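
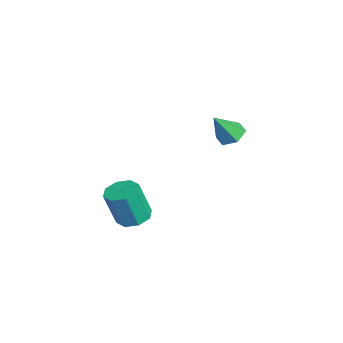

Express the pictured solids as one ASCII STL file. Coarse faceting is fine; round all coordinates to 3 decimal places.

solid 
facet normal -0.016 0.299 -0.954
outer loop
vertex 3.974 -3.846 -3.027
vertex 3.284 -3.241 -2.826
vertex 4.223 -3.201 -2.829
endloop
endfacet
facet normal 0.938 -0.326 -0.118
outer loop
vertex 3.974 -3.846 -3.027
vertex 4.223 -3.201 -2.829
vertex 4.007 -4.485 -0.996
endloop
endfacet
facet normal 0.938 -0.326 -0.118
outer loop
vertex 4.007 -4.485 -0.996
vertex 4.223 -3.201 -2.829
vertex 4.256 -3.84 -0.797
endloop
endfacet
facet normal 0.016 -0.300 0.954
outer loop
vertex 4.007 -4.485 -0.996
vertex 4.256 -3.84 -0.797
vertex 3.316 -3.879 -0.794
endloop
endfacet
facet normal -0.016 0.301 -0.954
outer loop
vertex 4.223 -3.201 -2.829
vertex 3.284 -3.241 -2.826
vertex 3.922 -2.579 -2.628
endloop
endfacet
facet normal 0.908 0.403 0.112
outer loop
vertex 4.223 -3.201 -2.829
vertex 3.922 -2.579 -2.628
vertex 4.256 -3.84 -0.797
endloop
endfacet
facet normal 0.908 0.404 0.113
outer loop
vertex 4.256 -3.84 -0.797
vertex 3.922 -2.579 -2.628
vertex 3.954 -3.218 -0.596
endloop
endfacet
facet normal 0.016 -0.301 0.954
outer loop
vertex 4.256 -3.84 -0.797
vertex 3.954 -3.218 -0.596
vertex 3.316 -3.879 -0.794
endloop
endfacet
facet normal -0.015 0.300 -0.954
outer loop
vertex 3.922 -2.579 -2.628
vertex 3.284 -3.241 -2.826
vertex 3.247 -2.345 -2.544
endloop
endfacet
facet normal 0.345 0.897 0.277
outer loop
vertex 3.922 -2.579 -2.628
vertex 3.247 -2.345 -2.544
vertex 3.954 -3.218 -0.596
endloop
endfacet
facet normal 0.345 0.897 0.277
outer loop
vertex 3.954 -3.218 -0.596
vertex 3.247 -2.345 -2.544
vertex 3.279 -2.984 -0.512
endloop
endfacet
facet normal 0.015 -0.300 0.954
outer loop
vertex 3.954 -3.218 -0.596
vertex 3.279 -2.984 -0.512
vertex 3.316 -3.879 -0.794
endloop
endfacet
facet normal -0.016 0.300 -0.954
outer loop
vertex 3.247 -2.345 -2.544
vertex 3.284 -3.241 -2.826
vertex 2.593 -2.635 -2.624
endloop
endfacet
facet normal -0.418 0.865 0.279
outer loop
vertex 3.247 -2.345 -2.544
vertex 2.593 -2.635 -2.624
vertex 3.279 -2.984 -0.512
endloop
endfacet
facet normal -0.418 0.864 0.279
outer loop
vertex 3.279 -2.984 -0.512
vertex 2.593 -2.635 -2.624
vertex 2.626 -3.274 -0.593
endloop
endfacet
facet normal 0.015 -0.300 0.954
outer loop
vertex 3.279 -2.984 -0.512
vertex 2.626 -3.274 -0.593
vertex 3.316 -3.879 -0.794
endloop
endfacet
facet normal -0.016 0.300 -0.954
outer loop
vertex 2.593 -2.635 -2.624
vertex 3.284 -3.241 -2.826
vertex 2.344 -3.28 -2.823
endloop
endfacet
facet normal -0.938 0.326 0.118
outer loop
vertex 2.593 -2.635 -2.624
vertex 2.344 -3.28 -2.823
vertex 2.626 -3.274 -0.593
endloop
endfacet
facet normal -0.938 0.326 0.118
outer loop
vertex 2.626 -3.274 -0.593
vertex 2.344 -3.28 -2.823
vertex 2.377 -3.919 -0.791
endloop
endfacet
facet normal 0.016 -0.299 0.954
outer loop
vertex 2.626 -3.274 -0.593
vertex 2.377 -3.919 -0.791
vertex 3.316 -3.879 -0.794
endloop
endfacet
facet normal -0.016 0.301 -0.954
outer loop
vertex 2.344 -3.28 -2.823
vertex 3.284 -3.241 -2.826
vertex 2.646 -3.902 -3.024
endloop
endfacet
facet normal -0.908 -0.404 -0.112
outer loop
vertex 2.344 -3.28 -2.823
vertex 2.646 -3.902 -3.024
vertex 2.377 -3.919 -0.791
endloop
endfacet
facet normal -0.908 -0.403 -0.112
outer loop
vertex 2.377 -3.919 -0.791
vertex 2.646 -3.902 -3.024
vertex 2.678 -4.541 -0.992
endloop
endfacet
facet normal 0.016 -0.301 0.954
outer loop
vertex 2.377 -3.919 -0.791
vertex 2.678 -4.541 -0.992
vertex 3.316 -3.879 -0.794
endloop
endfacet
facet normal -0.015 0.300 -0.954
outer loop
vertex 2.646 -3.902 -3.024
vertex 3.284 -3.241 -2.826
vertex 3.321 -4.136 -3.108
endloop
endfacet
facet normal -0.345 -0.897 -0.277
outer loop
vertex 2.646 -3.902 -3.024
vertex 3.321 -4.136 -3.108
vertex 2.678 -4.541 -0.992
endloop
endfacet
facet normal -0.345 -0.897 -0.277
outer loop
vertex 2.678 -4.541 -0.992
vertex 3.321 -4.136 -3.108
vertex 3.353 -4.775 -1.076
endloop
endfacet
facet normal 0.015 -0.300 0.954
outer loop
vertex 2.678 -4.541 -0.992
vertex 3.353 -4.775 -1.076
vertex 3.316 -3.879 -0.794
endloop
endfacet
facet normal -0.015 0.300 -0.954
outer loop
vertex 3.321 -4.136 -3.108
vertex 3.284 -3.241 -2.826
vertex 3.974 -3.846 -3.027
endloop
endfacet
facet normal 0.418 -0.864 -0.278
outer loop
vertex 3.321 -4.136 -3.108
vertex 3.974 -3.846 -3.027
vertex 3.353 -4.775 -1.076
endloop
endfacet
facet normal 0.418 -0.865 -0.279
outer loop
vertex 3.353 -4.775 -1.076
vertex 3.974 -3.846 -3.027
vertex 4.007 -4.485 -0.996
endloop
endfacet
facet normal 0.016 -0.300 0.954
outer loop
vertex 3.353 -4.775 -1.076
vertex 4.007 -4.485 -0.996
vertex 3.316 -3.879 -0.794
endloop
endfacet
facet normal -0.148 0.545 -0.825
outer loop
vertex -1.298 2.403 -1.27
vertex -1.788 2.979 -0.802
vertex -0.91 3.102 -0.878
endloop
endfacet
facet normal 0.877 -0.480 -0.012
outer loop
vertex -1.298 2.403 -1.27
vertex -0.91 3.102 -0.878
vertex -1.512 1.961 0.742
endloop
endfacet
facet normal -0.148 0.545 -0.825
outer loop
vertex -0.91 3.102 -0.878
vertex -1.788 2.979 -0.802
vertex -1.401 3.678 -0.41
endloop
endfacet
facet normal 0.815 0.285 0.504
outer loop
vertex -0.91 3.102 -0.878
vertex -1.401 3.678 -0.41
vertex -1.512 1.961 0.742
endloop
endfacet
facet normal -0.148 0.545 -0.825
outer loop
vertex -1.401 3.678 -0.41
vertex -1.788 2.979 -0.802
vertex -2.279 3.555 -0.334
endloop
endfacet
facet normal -0.006 0.557 0.830
outer loop
vertex -1.401 3.678 -0.41
vertex -2.279 3.555 -0.334
vertex -1.512 1.961 0.742
endloop
endfacet
facet normal -0.148 0.544 -0.826
outer loop
vertex -2.279 3.555 -0.334
vertex -1.788 2.979 -0.802
vertex -2.667 2.856 -0.725
endloop
endfacet
facet normal -0.764 0.065 0.642
outer loop
vertex -2.279 3.555 -0.334
vertex -2.667 2.856 -0.725
vertex -1.512 1.961 0.742
endloop
endfacet
facet normal -0.149 0.545 -0.825
outer loop
vertex -2.667 2.856 -0.725
vertex -1.788 2.979 -0.802
vertex -2.176 2.28 -1.194
endloop
endfacet
facet normal -0.702 -0.701 0.125
outer loop
vertex -2.667 2.856 -0.725
vertex -2.176 2.28 -1.194
vertex -1.512 1.961 0.742
endloop
endfacet
facet normal -0.148 0.545 -0.825
outer loop
vertex -2.176 2.28 -1.194
vertex -1.788 2.979 -0.802
vertex -1.298 2.403 -1.27
endloop
endfacet
facet normal 0.119 -0.972 -0.201
outer loop
vertex -2.176 2.28 -1.194
vertex -1.298 2.403 -1.27
vertex -1.512 1.961 0.742
endloop
endfacet

endsolid


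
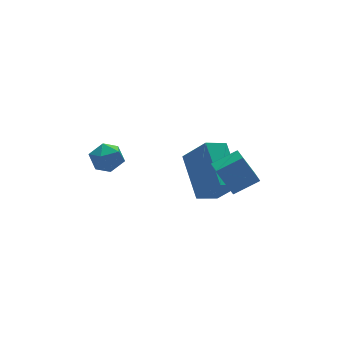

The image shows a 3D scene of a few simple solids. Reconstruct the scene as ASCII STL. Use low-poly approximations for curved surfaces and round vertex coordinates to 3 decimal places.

solid 
facet normal -0.890 0.136 -0.435
outer loop
vertex 0.43 -3.57 -0.994
vertex 0.645 -2.782 -1.187
vertex 0.943 -4.0 -2.178
endloop
endfacet
facet normal -0.256 -0.939 0.230
outer loop
vertex 1.975 -4.158 -1.673
vertex 0.43 -3.57 -0.994
vertex 0.943 -4.0 -2.178
endloop
endfacet
facet normal -0.890 0.136 -0.435
outer loop
vertex 0.943 -4.0 -2.178
vertex 0.645 -2.782 -1.187
vertex 1.158 -3.211 -2.371
endloop
endfacet
facet normal 0.378 -0.316 -0.870
outer loop
vertex 1.158 -3.211 -2.371
vertex 1.975 -4.158 -1.673
vertex 0.943 -4.0 -2.178
endloop
endfacet
facet normal -0.377 0.316 0.870
outer loop
vertex 0.43 -3.57 -0.994
vertex 1.677 -2.94 -0.682
vertex 0.645 -2.782 -1.187
endloop
endfacet
facet normal -0.257 -0.939 0.229
outer loop
vertex 1.462 -3.729 -0.489
vertex 0.43 -3.57 -0.994
vertex 1.975 -4.158 -1.673
endloop
endfacet
facet normal -0.377 0.316 0.871
outer loop
vertex 1.462 -3.729 -0.489
vertex 1.677 -2.94 -0.682
vertex 0.43 -3.57 -0.994
endloop
endfacet
facet normal 0.256 0.939 -0.229
outer loop
vertex 0.645 -2.782 -1.187
vertex 1.677 -2.94 -0.682
vertex 1.158 -3.211 -2.371
endloop
endfacet
facet normal 0.377 -0.316 -0.870
outer loop
vertex 2.19 -3.37 -1.866
vertex 1.975 -4.158 -1.673
vertex 1.158 -3.211 -2.371
endloop
endfacet
facet normal 0.257 0.939 -0.230
outer loop
vertex 1.158 -3.211 -2.371
vertex 1.677 -2.94 -0.682
vertex 2.19 -3.37 -1.866
endloop
endfacet
facet normal 0.890 -0.136 0.435
outer loop
vertex 2.19 -3.37 -1.866
vertex 1.462 -3.729 -0.489
vertex 1.975 -4.158 -1.673
endloop
endfacet
facet normal 0.890 -0.136 0.435
outer loop
vertex 1.677 -2.94 -0.682
vertex 1.462 -3.729 -0.489
vertex 2.19 -3.37 -1.866
endloop
endfacet
facet normal -0.373 0.527 -0.764
outer loop
vertex 0.651 -1.645 -4.061
vertex 0.98 0.167 -2.97
vertex 1.603 -1.569 -4.473
endloop
endfacet
facet normal -0.153 -0.846 -0.510
outer loop
vertex 2.18 -2.387 -3.29
vertex 0.651 -1.645 -4.061
vertex 1.603 -1.569 -4.473
endloop
endfacet
facet normal -0.373 0.527 -0.764
outer loop
vertex 1.603 -1.569 -4.473
vertex 0.98 0.167 -2.97
vertex 1.932 0.242 -3.383
endloop
endfacet
facet normal 0.915 0.072 -0.396
outer loop
vertex 1.932 0.242 -3.383
vertex 2.18 -2.387 -3.29
vertex 1.603 -1.569 -4.473
endloop
endfacet
facet normal -0.915 -0.072 0.396
outer loop
vertex 0.651 -1.645 -4.061
vertex 1.557 -0.651 -1.787
vertex 0.98 0.167 -2.97
endloop
endfacet
facet normal -0.154 -0.847 -0.509
outer loop
vertex 1.228 -2.462 -2.877
vertex 0.651 -1.645 -4.061
vertex 2.18 -2.387 -3.29
endloop
endfacet
facet normal -0.915 -0.072 0.396
outer loop
vertex 1.228 -2.462 -2.877
vertex 1.557 -0.651 -1.787
vertex 0.651 -1.645 -4.061
endloop
endfacet
facet normal 0.155 0.846 0.510
outer loop
vertex 0.98 0.167 -2.97
vertex 1.557 -0.651 -1.787
vertex 1.932 0.242 -3.383
endloop
endfacet
facet normal 0.915 0.072 -0.396
outer loop
vertex 2.509 -0.575 -2.199
vertex 2.18 -2.387 -3.29
vertex 1.932 0.242 -3.383
endloop
endfacet
facet normal 0.153 0.847 0.510
outer loop
vertex 1.932 0.242 -3.383
vertex 1.557 -0.651 -1.787
vertex 2.509 -0.575 -2.199
endloop
endfacet
facet normal 0.373 -0.527 0.763
outer loop
vertex 2.509 -0.575 -2.199
vertex 1.228 -2.462 -2.877
vertex 2.18 -2.387 -3.29
endloop
endfacet
facet normal 0.373 -0.527 0.764
outer loop
vertex 1.557 -0.651 -1.787
vertex 1.228 -2.462 -2.877
vertex 2.509 -0.575 -2.199
endloop
endfacet
facet normal 0.352 0.727 0.589
outer loop
vertex -1.614 2.226 -2.967
vertex -1.671 1.761 -2.359
vertex -1.022 1.779 -2.769
endloop
endfacet
facet normal 0.616 0.784 -0.072
outer loop
vertex -1.614 2.226 -2.967
vertex -1.022 1.779 -2.769
vertex -1.211 1.86 -3.508
endloop
endfacet
facet normal 0.068 0.849 -0.524
outer loop
vertex -1.614 2.226 -2.967
vertex -1.211 1.86 -3.508
vertex -1.977 1.892 -3.555
endloop
endfacet
facet normal -0.535 0.833 -0.143
outer loop
vertex -1.614 2.226 -2.967
vertex -1.977 1.892 -3.555
vertex -2.261 1.831 -2.845
endloop
endfacet
facet normal -0.359 0.757 0.545
outer loop
vertex -1.614 2.226 -2.967
vertex -2.261 1.831 -2.845
vertex -1.671 1.761 -2.359
endloop
endfacet
facet normal 0.958 0.177 -0.226
outer loop
vertex -1.211 1.86 -3.508
vertex -1.022 1.779 -2.769
vertex -1.019 1.169 -3.235
endloop
endfacet
facet normal 0.531 0.085 0.843
outer loop
vertex -1.022 1.779 -2.769
vertex -1.671 1.761 -2.359
vertex -1.303 1.108 -2.525
endloop
endfacet
facet normal -0.621 0.133 0.773
outer loop
vertex -1.671 1.761 -2.359
vertex -2.261 1.831 -2.845
vertex -2.069 1.14 -2.572
endloop
endfacet
facet normal -0.905 0.255 -0.340
outer loop
vertex -2.261 1.831 -2.845
vertex -1.977 1.892 -3.555
vertex -2.258 1.221 -3.311
endloop
endfacet
facet normal 0.071 0.283 -0.957
outer loop
vertex -1.977 1.892 -3.555
vertex -1.211 1.86 -3.508
vertex -1.609 1.239 -3.721
endloop
endfacet
facet normal 0.535 -0.833 0.143
outer loop
vertex -1.666 0.774 -3.113
vertex -1.019 1.169 -3.235
vertex -1.303 1.108 -2.525
endloop
endfacet
facet normal -0.068 -0.849 0.524
outer loop
vertex -1.666 0.774 -3.113
vertex -1.303 1.108 -2.525
vertex -2.069 1.14 -2.572
endloop
endfacet
facet normal -0.616 -0.784 0.072
outer loop
vertex -1.666 0.774 -3.113
vertex -2.069 1.14 -2.572
vertex -2.258 1.221 -3.311
endloop
endfacet
facet normal -0.352 -0.727 -0.589
outer loop
vertex -1.666 0.774 -3.113
vertex -2.258 1.221 -3.311
vertex -1.609 1.239 -3.721
endloop
endfacet
facet normal 0.359 -0.757 -0.545
outer loop
vertex -1.666 0.774 -3.113
vertex -1.609 1.239 -3.721
vertex -1.019 1.169 -3.235
endloop
endfacet
facet normal 0.905 -0.255 0.340
outer loop
vertex -1.303 1.108 -2.525
vertex -1.019 1.169 -3.235
vertex -1.022 1.779 -2.769
endloop
endfacet
facet normal -0.071 -0.283 0.957
outer loop
vertex -2.069 1.14 -2.572
vertex -1.303 1.108 -2.525
vertex -1.671 1.761 -2.359
endloop
endfacet
facet normal -0.958 -0.177 0.226
outer loop
vertex -2.258 1.221 -3.311
vertex -2.069 1.14 -2.572
vertex -2.261 1.831 -2.845
endloop
endfacet
facet normal -0.531 -0.085 -0.843
outer loop
vertex -1.609 1.239 -3.721
vertex -2.258 1.221 -3.311
vertex -1.977 1.892 -3.555
endloop
endfacet
facet normal 0.621 -0.133 -0.773
outer loop
vertex -1.019 1.169 -3.235
vertex -1.609 1.239 -3.721
vertex -1.211 1.86 -3.508
endloop
endfacet

endsolid


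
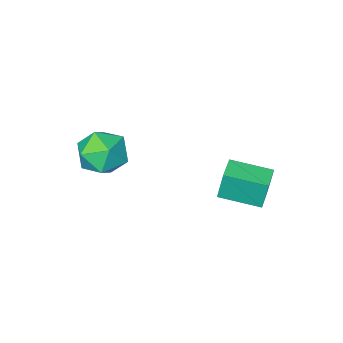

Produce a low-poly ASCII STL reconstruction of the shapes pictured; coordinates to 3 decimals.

solid 
facet normal -0.479 0.724 0.497
outer loop
vertex 3.007 -0.768 3.011
vertex 2.738 -1.545 3.883
vertex 3.754 -0.911 3.938
endloop
endfacet
facet normal 0.055 0.993 0.108
outer loop
vertex 3.007 -0.768 3.011
vertex 3.754 -0.911 3.938
vertex 4.191 -0.814 2.826
endloop
endfacet
facet normal -0.058 0.817 -0.573
outer loop
vertex 3.007 -0.768 3.011
vertex 4.191 -0.814 2.826
vertex 3.445 -1.388 2.083
endloop
endfacet
facet normal -0.663 0.439 -0.606
outer loop
vertex 3.007 -0.768 3.011
vertex 3.445 -1.388 2.083
vertex 2.547 -1.84 2.737
endloop
endfacet
facet normal -0.923 0.382 0.056
outer loop
vertex 3.007 -0.768 3.011
vertex 2.547 -1.84 2.737
vertex 2.738 -1.545 3.883
endloop
endfacet
facet normal 0.661 0.679 0.319
outer loop
vertex 4.191 -0.814 2.826
vertex 3.754 -0.911 3.938
vertex 4.653 -1.62 3.583
endloop
endfacet
facet normal -0.204 0.244 0.948
outer loop
vertex 3.754 -0.911 3.938
vertex 2.738 -1.545 3.883
vertex 3.755 -2.072 4.237
endloop
endfacet
facet normal -0.922 -0.309 0.233
outer loop
vertex 2.738 -1.545 3.883
vertex 2.547 -1.84 2.737
vertex 3.009 -2.646 3.494
endloop
endfacet
facet normal -0.501 -0.216 -0.838
outer loop
vertex 2.547 -1.84 2.737
vertex 3.445 -1.388 2.083
vertex 3.446 -2.549 2.382
endloop
endfacet
facet normal 0.478 0.395 -0.785
outer loop
vertex 3.445 -1.388 2.083
vertex 4.191 -0.814 2.826
vertex 4.462 -1.915 2.437
endloop
endfacet
facet normal 0.663 -0.439 0.606
outer loop
vertex 4.193 -2.692 3.309
vertex 4.653 -1.62 3.583
vertex 3.755 -2.072 4.237
endloop
endfacet
facet normal 0.058 -0.817 0.573
outer loop
vertex 4.193 -2.692 3.309
vertex 3.755 -2.072 4.237
vertex 3.009 -2.646 3.494
endloop
endfacet
facet normal -0.055 -0.993 -0.108
outer loop
vertex 4.193 -2.692 3.309
vertex 3.009 -2.646 3.494
vertex 3.446 -2.549 2.382
endloop
endfacet
facet normal 0.479 -0.724 -0.497
outer loop
vertex 4.193 -2.692 3.309
vertex 3.446 -2.549 2.382
vertex 4.462 -1.915 2.437
endloop
endfacet
facet normal 0.923 -0.382 -0.056
outer loop
vertex 4.193 -2.692 3.309
vertex 4.462 -1.915 2.437
vertex 4.653 -1.62 3.583
endloop
endfacet
facet normal 0.501 0.216 0.838
outer loop
vertex 3.755 -2.072 4.237
vertex 4.653 -1.62 3.583
vertex 3.754 -0.911 3.938
endloop
endfacet
facet normal -0.478 -0.395 0.785
outer loop
vertex 3.009 -2.646 3.494
vertex 3.755 -2.072 4.237
vertex 2.738 -1.545 3.883
endloop
endfacet
facet normal -0.661 -0.679 -0.319
outer loop
vertex 3.446 -2.549 2.382
vertex 3.009 -2.646 3.494
vertex 2.547 -1.84 2.737
endloop
endfacet
facet normal 0.204 -0.244 -0.948
outer loop
vertex 4.462 -1.915 2.437
vertex 3.446 -2.549 2.382
vertex 3.445 -1.388 2.083
endloop
endfacet
facet normal 0.922 0.309 -0.233
outer loop
vertex 4.653 -1.62 3.583
vertex 4.462 -1.915 2.437
vertex 4.191 -0.814 2.826
endloop
endfacet
facet normal -0.711 -0.704 0.008
outer loop
vertex -0.685 0.859 2.65
vertex -1.957 2.14 2.35
vertex -0.528 0.684 1.24
endloop
endfacet
facet normal 0.695 -0.700 0.164
outer loop
vertex 0.297 1.5 1.23
vertex -0.685 0.859 2.65
vertex -0.528 0.684 1.24
endloop
endfacet
facet normal -0.711 -0.703 0.008
outer loop
vertex -0.528 0.684 1.24
vertex -1.957 2.14 2.35
vertex -1.799 1.965 0.939
endloop
endfacet
facet normal 0.110 -0.123 -0.986
outer loop
vertex -1.799 1.965 0.939
vertex 0.297 1.5 1.23
vertex -0.528 0.684 1.24
endloop
endfacet
facet normal -0.109 0.123 0.986
outer loop
vertex -0.685 0.859 2.65
vertex -1.132 2.956 2.34
vertex -1.957 2.14 2.35
endloop
endfacet
facet normal 0.695 -0.700 0.165
outer loop
vertex 0.139 1.675 2.641
vertex -0.685 0.859 2.65
vertex 0.297 1.5 1.23
endloop
endfacet
facet normal -0.110 0.122 0.986
outer loop
vertex 0.139 1.675 2.641
vertex -1.132 2.956 2.34
vertex -0.685 0.859 2.65
endloop
endfacet
facet normal -0.695 0.700 -0.165
outer loop
vertex -1.957 2.14 2.35
vertex -1.132 2.956 2.34
vertex -1.799 1.965 0.939
endloop
endfacet
facet normal 0.110 -0.122 -0.986
outer loop
vertex -0.975 2.781 0.93
vertex 0.297 1.5 1.23
vertex -1.799 1.965 0.939
endloop
endfacet
facet normal -0.695 0.700 -0.164
outer loop
vertex -1.799 1.965 0.939
vertex -1.132 2.956 2.34
vertex -0.975 2.781 0.93
endloop
endfacet
facet normal 0.710 0.704 -0.008
outer loop
vertex -0.975 2.781 0.93
vertex 0.139 1.675 2.641
vertex 0.297 1.5 1.23
endloop
endfacet
facet normal 0.711 0.703 -0.008
outer loop
vertex -1.132 2.956 2.34
vertex 0.139 1.675 2.641
vertex -0.975 2.781 0.93
endloop
endfacet

endsolid


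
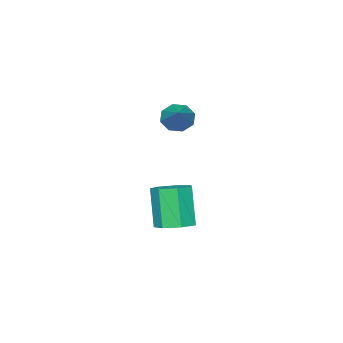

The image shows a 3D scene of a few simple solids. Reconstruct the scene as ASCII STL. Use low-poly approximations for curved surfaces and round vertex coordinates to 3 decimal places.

solid 
facet normal 0.230 0.322 -0.919
outer loop
vertex -0.896 -1.879 -3.428
vertex -1.32 -2.579 -3.779
vertex -1.646 -1.775 -3.579
endloop
endfacet
facet normal 0.061 0.937 0.343
outer loop
vertex -0.896 -1.879 -3.428
vertex -1.646 -1.775 -3.579
vertex -1.356 -2.522 -1.591
endloop
endfacet
facet normal 0.061 0.937 0.343
outer loop
vertex -1.356 -2.522 -1.591
vertex -1.646 -1.775 -3.579
vertex -2.106 -2.418 -1.742
endloop
endfacet
facet normal -0.230 -0.321 0.919
outer loop
vertex -1.356 -2.522 -1.591
vertex -2.106 -2.418 -1.742
vertex -1.78 -3.221 -1.941
endloop
endfacet
facet normal 0.230 0.322 -0.918
outer loop
vertex -1.646 -1.775 -3.579
vertex -1.32 -2.579 -3.779
vertex -2.151 -2.276 -3.881
endloop
endfacet
facet normal -0.721 0.690 0.061
outer loop
vertex -1.646 -1.775 -3.579
vertex -2.151 -2.276 -3.881
vertex -2.106 -2.418 -1.742
endloop
endfacet
facet normal -0.721 0.690 0.061
outer loop
vertex -2.106 -2.418 -1.742
vertex -2.151 -2.276 -3.881
vertex -2.611 -2.919 -2.043
endloop
endfacet
facet normal -0.229 -0.321 0.919
outer loop
vertex -2.106 -2.418 -1.742
vertex -2.611 -2.919 -2.043
vertex -1.78 -3.221 -1.941
endloop
endfacet
facet normal 0.230 0.320 -0.919
outer loop
vertex -2.151 -2.276 -3.881
vertex -1.32 -2.579 -3.779
vertex -2.03 -3.005 -4.105
endloop
endfacet
facet normal -0.960 -0.077 -0.267
outer loop
vertex -2.151 -2.276 -3.881
vertex -2.03 -3.005 -4.105
vertex -2.611 -2.919 -2.043
endloop
endfacet
facet normal -0.960 -0.078 -0.267
outer loop
vertex -2.611 -2.919 -2.043
vertex -2.03 -3.005 -4.105
vertex -2.489 -3.648 -2.268
endloop
endfacet
facet normal -0.230 -0.322 0.918
outer loop
vertex -2.611 -2.919 -2.043
vertex -2.489 -3.648 -2.268
vertex -1.78 -3.221 -1.941
endloop
endfacet
facet normal 0.229 0.321 -0.919
outer loop
vertex -2.03 -3.005 -4.105
vertex -1.32 -2.579 -3.779
vertex -1.374 -3.413 -4.084
endloop
endfacet
facet normal -0.476 -0.786 -0.394
outer loop
vertex -2.03 -3.005 -4.105
vertex -1.374 -3.413 -4.084
vertex -2.489 -3.648 -2.268
endloop
endfacet
facet normal -0.477 -0.786 -0.394
outer loop
vertex -2.489 -3.648 -2.268
vertex -1.374 -3.413 -4.084
vertex -1.834 -4.056 -2.247
endloop
endfacet
facet normal -0.230 -0.322 0.919
outer loop
vertex -2.489 -3.648 -2.268
vertex -1.834 -4.056 -2.247
vertex -1.78 -3.221 -1.941
endloop
endfacet
facet normal 0.230 0.321 -0.919
outer loop
vertex -1.374 -3.413 -4.084
vertex -1.32 -2.579 -3.779
vertex -0.678 -3.193 -3.833
endloop
endfacet
facet normal 0.366 -0.903 -0.224
outer loop
vertex -1.374 -3.413 -4.084
vertex -0.678 -3.193 -3.833
vertex -1.834 -4.056 -2.247
endloop
endfacet
facet normal 0.368 -0.903 -0.223
outer loop
vertex -1.834 -4.056 -2.247
vertex -0.678 -3.193 -3.833
vertex -1.138 -3.835 -1.995
endloop
endfacet
facet normal -0.230 -0.322 0.918
outer loop
vertex -1.834 -4.056 -2.247
vertex -1.138 -3.835 -1.995
vertex -1.78 -3.221 -1.941
endloop
endfacet
facet normal 0.230 0.321 -0.919
outer loop
vertex -0.678 -3.193 -3.833
vertex -1.32 -2.579 -3.779
vertex -0.465 -2.51 -3.541
endloop
endfacet
facet normal 0.933 -0.340 0.115
outer loop
vertex -0.678 -3.193 -3.833
vertex -0.465 -2.51 -3.541
vertex -1.138 -3.835 -1.995
endloop
endfacet
facet normal 0.933 -0.340 0.114
outer loop
vertex -1.138 -3.835 -1.995
vertex -0.465 -2.51 -3.541
vertex -0.925 -3.153 -1.703
endloop
endfacet
facet normal -0.230 -0.321 0.919
outer loop
vertex -1.138 -3.835 -1.995
vertex -0.925 -3.153 -1.703
vertex -1.78 -3.221 -1.941
endloop
endfacet
facet normal 0.230 0.321 -0.919
outer loop
vertex -0.465 -2.51 -3.541
vertex -1.32 -2.579 -3.779
vertex -0.896 -1.879 -3.428
endloop
endfacet
facet normal 0.797 0.479 0.367
outer loop
vertex -0.465 -2.51 -3.541
vertex -0.896 -1.879 -3.428
vertex -0.925 -3.153 -1.703
endloop
endfacet
facet normal 0.797 0.479 0.367
outer loop
vertex -0.925 -3.153 -1.703
vertex -0.896 -1.879 -3.428
vertex -1.356 -2.522 -1.591
endloop
endfacet
facet normal -0.230 -0.320 0.919
outer loop
vertex -0.925 -3.153 -1.703
vertex -1.356 -2.522 -1.591
vertex -1.78 -3.221 -1.941
endloop
endfacet
facet normal -0.611 -0.581 -0.537
outer loop
vertex -2.079 -3.67 1.097
vertex -2.579 -3.649 1.643
vertex -2.442 -3.238 1.043
endloop
endfacet
facet normal 0.641 0.462 -0.614
outer loop
vertex -2.079 -3.67 1.097
vertex -2.442 -3.238 1.043
vertex -1.381 -2.511 2.697
endloop
endfacet
facet normal -0.611 -0.581 -0.538
outer loop
vertex -2.442 -3.238 1.043
vertex -2.579 -3.649 1.643
vertex -2.885 -3.047 1.34
endloop
endfacet
facet normal 0.085 0.891 -0.446
outer loop
vertex -2.442 -3.238 1.043
vertex -2.885 -3.047 1.34
vertex -1.381 -2.511 2.697
endloop
endfacet
facet normal -0.612 -0.581 -0.537
outer loop
vertex -2.885 -3.047 1.34
vertex -2.579 -3.649 1.643
vertex -3.148 -3.209 1.815
endloop
endfacet
facet normal -0.403 0.911 0.087
outer loop
vertex -2.885 -3.047 1.34
vertex -3.148 -3.209 1.815
vertex -1.381 -2.511 2.697
endloop
endfacet
facet normal -0.611 -0.579 -0.539
outer loop
vertex -3.148 -3.209 1.815
vertex -2.579 -3.649 1.643
vertex -3.079 -3.629 2.188
endloop
endfacet
facet normal -0.537 0.509 0.673
outer loop
vertex -3.148 -3.209 1.815
vertex -3.079 -3.629 2.188
vertex -1.381 -2.511 2.697
endloop
endfacet
facet normal -0.610 -0.582 -0.538
outer loop
vertex -3.079 -3.629 2.188
vertex -2.579 -3.649 1.643
vertex -2.716 -4.06 2.243
endloop
endfacet
facet normal -0.239 -0.078 0.968
outer loop
vertex -3.079 -3.629 2.188
vertex -2.716 -4.06 2.243
vertex -1.381 -2.511 2.697
endloop
endfacet
facet normal -0.612 -0.581 -0.537
outer loop
vertex -2.716 -4.06 2.243
vertex -2.579 -3.649 1.643
vertex -2.273 -4.251 1.945
endloop
endfacet
facet normal 0.319 -0.509 0.800
outer loop
vertex -2.716 -4.06 2.243
vertex -2.273 -4.251 1.945
vertex -1.381 -2.511 2.697
endloop
endfacet
facet normal -0.611 -0.581 -0.538
outer loop
vertex -2.273 -4.251 1.945
vertex -2.579 -3.649 1.643
vertex -2.01 -4.089 1.471
endloop
endfacet
facet normal 0.806 -0.528 0.267
outer loop
vertex -2.273 -4.251 1.945
vertex -2.01 -4.089 1.471
vertex -1.381 -2.511 2.697
endloop
endfacet
facet normal -0.611 -0.581 -0.538
outer loop
vertex -2.01 -4.089 1.471
vertex -2.579 -3.649 1.643
vertex -2.079 -3.67 1.097
endloop
endfacet
facet normal 0.940 -0.128 -0.317
outer loop
vertex -2.01 -4.089 1.471
vertex -2.079 -3.67 1.097
vertex -1.381 -2.511 2.697
endloop
endfacet

endsolid


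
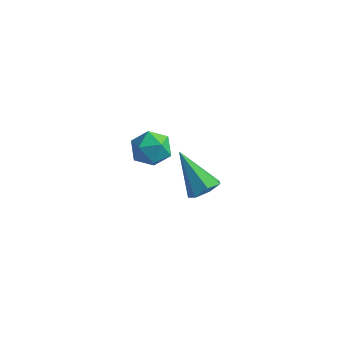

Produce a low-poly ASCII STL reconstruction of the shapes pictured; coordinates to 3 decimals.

solid 
facet normal 0.092 0.993 -0.076
outer loop
vertex -0.235 -3.055 1.789
vertex -0.849 -2.956 2.339
vertex -0.063 -3.009 2.6
endloop
endfacet
facet normal 0.718 0.669 -0.190
outer loop
vertex -0.235 -3.055 1.789
vertex -0.063 -3.009 2.6
vertex 0.329 -3.565 2.123
endloop
endfacet
facet normal 0.637 0.221 -0.739
outer loop
vertex -0.235 -3.055 1.789
vertex 0.329 -3.565 2.123
vertex -0.215 -3.855 1.567
endloop
endfacet
facet normal -0.038 0.266 -0.963
outer loop
vertex -0.235 -3.055 1.789
vertex -0.215 -3.855 1.567
vertex -0.944 -3.479 1.7
endloop
endfacet
facet normal -0.375 0.744 -0.553
outer loop
vertex -0.235 -3.055 1.789
vertex -0.944 -3.479 1.7
vertex -0.849 -2.956 2.339
endloop
endfacet
facet normal 0.876 0.285 0.388
outer loop
vertex 0.329 -3.565 2.123
vertex -0.063 -3.009 2.6
vertex 0.064 -3.781 2.88
endloop
endfacet
facet normal -0.136 0.807 0.575
outer loop
vertex -0.063 -3.009 2.6
vertex -0.849 -2.956 2.339
vertex -0.665 -3.405 3.013
endloop
endfacet
facet normal -0.893 0.404 -0.198
outer loop
vertex -0.849 -2.956 2.339
vertex -0.944 -3.479 1.7
vertex -1.209 -3.695 2.457
endloop
endfacet
facet normal -0.348 -0.370 -0.862
outer loop
vertex -0.944 -3.479 1.7
vertex -0.215 -3.855 1.567
vertex -0.817 -4.251 1.98
endloop
endfacet
facet normal 0.745 -0.443 -0.498
outer loop
vertex -0.215 -3.855 1.567
vertex 0.329 -3.565 2.123
vertex -0.031 -4.304 2.241
endloop
endfacet
facet normal 0.038 -0.266 0.963
outer loop
vertex -0.645 -4.205 2.791
vertex 0.064 -3.781 2.88
vertex -0.665 -3.405 3.013
endloop
endfacet
facet normal -0.637 -0.221 0.739
outer loop
vertex -0.645 -4.205 2.791
vertex -0.665 -3.405 3.013
vertex -1.209 -3.695 2.457
endloop
endfacet
facet normal -0.718 -0.669 0.190
outer loop
vertex -0.645 -4.205 2.791
vertex -1.209 -3.695 2.457
vertex -0.817 -4.251 1.98
endloop
endfacet
facet normal -0.092 -0.993 0.076
outer loop
vertex -0.645 -4.205 2.791
vertex -0.817 -4.251 1.98
vertex -0.031 -4.304 2.241
endloop
endfacet
facet normal 0.375 -0.744 0.553
outer loop
vertex -0.645 -4.205 2.791
vertex -0.031 -4.304 2.241
vertex 0.064 -3.781 2.88
endloop
endfacet
facet normal 0.348 0.370 0.862
outer loop
vertex -0.665 -3.405 3.013
vertex 0.064 -3.781 2.88
vertex -0.063 -3.009 2.6
endloop
endfacet
facet normal -0.745 0.443 0.498
outer loop
vertex -1.209 -3.695 2.457
vertex -0.665 -3.405 3.013
vertex -0.849 -2.956 2.339
endloop
endfacet
facet normal -0.876 -0.285 -0.388
outer loop
vertex -0.817 -4.251 1.98
vertex -1.209 -3.695 2.457
vertex -0.944 -3.479 1.7
endloop
endfacet
facet normal 0.136 -0.807 -0.575
outer loop
vertex -0.031 -4.304 2.241
vertex -0.817 -4.251 1.98
vertex -0.215 -3.855 1.567
endloop
endfacet
facet normal 0.893 -0.404 0.198
outer loop
vertex 0.064 -3.781 2.88
vertex -0.031 -4.304 2.241
vertex 0.329 -3.565 2.123
endloop
endfacet
facet normal 0.645 -0.203 -0.737
outer loop
vertex 0.937 -0.552 -2.295
vertex 0.385 -0.774 -2.717
vertex 0.669 -0.104 -2.653
endloop
endfacet
facet normal 0.404 0.706 0.582
outer loop
vertex 0.937 -0.552 -2.295
vertex 0.669 -0.104 -2.653
vertex -0.905 -0.366 -1.243
endloop
endfacet
facet normal 0.645 -0.203 -0.737
outer loop
vertex 0.669 -0.104 -2.653
vertex 0.385 -0.774 -2.717
vertex 0.186 -0.16 -3.06
endloop
endfacet
facet normal -0.139 0.990 0.029
outer loop
vertex 0.669 -0.104 -2.653
vertex 0.186 -0.16 -3.06
vertex -0.905 -0.366 -1.243
endloop
endfacet
facet normal 0.644 -0.203 -0.738
outer loop
vertex 0.186 -0.16 -3.06
vertex 0.385 -0.774 -2.717
vertex -0.147 -0.678 -3.208
endloop
endfacet
facet normal -0.729 0.575 -0.372
outer loop
vertex 0.186 -0.16 -3.06
vertex -0.147 -0.678 -3.208
vertex -0.905 -0.366 -1.243
endloop
endfacet
facet normal 0.644 -0.203 -0.738
outer loop
vertex -0.147 -0.678 -3.208
vertex 0.385 -0.774 -2.717
vertex -0.08 -1.268 -2.987
endloop
endfacet
facet normal -0.921 -0.224 -0.320
outer loop
vertex -0.147 -0.678 -3.208
vertex -0.08 -1.268 -2.987
vertex -0.905 -0.366 -1.243
endloop
endfacet
facet normal 0.645 -0.204 -0.737
outer loop
vertex -0.08 -1.268 -2.987
vertex 0.385 -0.774 -2.717
vertex 0.337 -1.485 -2.562
endloop
endfacet
facet normal -0.571 -0.808 0.148
outer loop
vertex -0.08 -1.268 -2.987
vertex 0.337 -1.485 -2.562
vertex -0.905 -0.366 -1.243
endloop
endfacet
facet normal 0.644 -0.204 -0.737
outer loop
vertex 0.337 -1.485 -2.562
vertex 0.385 -0.774 -2.717
vertex 0.79 -1.167 -2.254
endloop
endfacet
facet normal 0.056 -0.735 0.676
outer loop
vertex 0.337 -1.485 -2.562
vertex 0.79 -1.167 -2.254
vertex -0.905 -0.366 -1.243
endloop
endfacet
facet normal 0.645 -0.203 -0.737
outer loop
vertex 0.79 -1.167 -2.254
vertex 0.385 -0.774 -2.717
vertex 0.937 -0.552 -2.295
endloop
endfacet
facet normal 0.491 -0.059 0.869
outer loop
vertex 0.79 -1.167 -2.254
vertex 0.937 -0.552 -2.295
vertex -0.905 -0.366 -1.243
endloop
endfacet

endsolid


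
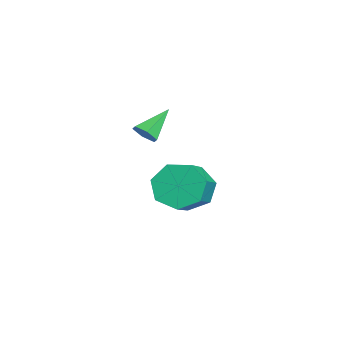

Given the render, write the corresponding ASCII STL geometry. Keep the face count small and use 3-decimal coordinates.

solid 
facet normal -0.797 0.298 -0.526
outer loop
vertex 1.197 -0.147 0.098
vertex 0.639 -0.038 1.005
vertex 1.243 0.688 0.501
endloop
endfacet
facet normal 0.603 0.320 -0.731
outer loop
vertex 1.197 -0.147 0.098
vertex 1.243 0.688 0.501
vertex 2.758 -0.731 1.129
endloop
endfacet
facet normal 0.603 0.320 -0.731
outer loop
vertex 2.758 -0.731 1.129
vertex 1.243 0.688 0.501
vertex 2.804 0.104 1.532
endloop
endfacet
facet normal 0.797 -0.298 0.526
outer loop
vertex 2.758 -0.731 1.129
vertex 2.804 0.104 1.532
vertex 2.201 -0.622 2.035
endloop
endfacet
facet normal -0.797 0.298 -0.526
outer loop
vertex 1.243 0.688 0.501
vertex 0.639 -0.038 1.005
vertex 0.834 0.976 1.284
endloop
endfacet
facet normal 0.414 0.903 -0.116
outer loop
vertex 1.243 0.688 0.501
vertex 0.834 0.976 1.284
vertex 2.804 0.104 1.532
endloop
endfacet
facet normal 0.414 0.903 -0.116
outer loop
vertex 2.804 0.104 1.532
vertex 0.834 0.976 1.284
vertex 2.396 0.392 2.314
endloop
endfacet
facet normal 0.797 -0.298 0.525
outer loop
vertex 2.804 0.104 1.532
vertex 2.396 0.392 2.314
vertex 2.201 -0.622 2.035
endloop
endfacet
facet normal -0.797 0.298 -0.526
outer loop
vertex 0.834 0.976 1.284
vertex 0.639 -0.038 1.005
vertex 0.279 0.501 1.856
endloop
endfacet
facet normal -0.085 0.806 0.586
outer loop
vertex 0.834 0.976 1.284
vertex 0.279 0.501 1.856
vertex 2.396 0.392 2.314
endloop
endfacet
facet normal -0.085 0.806 0.586
outer loop
vertex 2.396 0.392 2.314
vertex 0.279 0.501 1.856
vertex 1.84 -0.083 2.887
endloop
endfacet
facet normal 0.797 -0.298 0.526
outer loop
vertex 2.396 0.392 2.314
vertex 1.84 -0.083 2.887
vertex 2.201 -0.622 2.035
endloop
endfacet
facet normal -0.797 0.298 -0.526
outer loop
vertex 0.279 0.501 1.856
vertex 0.639 -0.038 1.005
vertex -0.005 -0.381 1.787
endloop
endfacet
facet normal -0.522 0.102 0.847
outer loop
vertex 0.279 0.501 1.856
vertex -0.005 -0.381 1.787
vertex 1.84 -0.083 2.887
endloop
endfacet
facet normal -0.522 0.102 0.847
outer loop
vertex 1.84 -0.083 2.887
vertex -0.005 -0.381 1.787
vertex 1.556 -0.964 2.818
endloop
endfacet
facet normal 0.797 -0.298 0.526
outer loop
vertex 1.84 -0.083 2.887
vertex 1.556 -0.964 2.818
vertex 2.201 -0.622 2.035
endloop
endfacet
facet normal -0.797 0.298 -0.526
outer loop
vertex -0.005 -0.381 1.787
vertex 0.639 -0.038 1.005
vertex 0.196 -1.004 1.129
endloop
endfacet
facet normal -0.564 -0.679 0.470
outer loop
vertex -0.005 -0.381 1.787
vertex 0.196 -1.004 1.129
vertex 1.556 -0.964 2.818
endloop
endfacet
facet normal -0.564 -0.679 0.470
outer loop
vertex 1.556 -0.964 2.818
vertex 0.196 -1.004 1.129
vertex 1.758 -1.588 2.16
endloop
endfacet
facet normal 0.797 -0.297 0.526
outer loop
vertex 1.556 -0.964 2.818
vertex 1.758 -1.588 2.16
vertex 2.201 -0.622 2.035
endloop
endfacet
facet normal -0.797 0.298 -0.526
outer loop
vertex 0.196 -1.004 1.129
vertex 0.639 -0.038 1.005
vertex 0.731 -0.9 0.377
endloop
endfacet
facet normal -0.182 -0.948 -0.261
outer loop
vertex 0.196 -1.004 1.129
vertex 0.731 -0.9 0.377
vertex 1.758 -1.588 2.16
endloop
endfacet
facet normal -0.182 -0.948 -0.261
outer loop
vertex 1.758 -1.588 2.16
vertex 0.731 -0.9 0.377
vertex 2.293 -1.484 1.408
endloop
endfacet
facet normal 0.797 -0.297 0.526
outer loop
vertex 1.758 -1.588 2.16
vertex 2.293 -1.484 1.408
vertex 2.201 -0.622 2.035
endloop
endfacet
facet normal -0.797 0.298 -0.526
outer loop
vertex 0.731 -0.9 0.377
vertex 0.639 -0.038 1.005
vertex 1.197 -0.147 0.098
endloop
endfacet
facet normal 0.337 -0.503 -0.796
outer loop
vertex 0.731 -0.9 0.377
vertex 1.197 -0.147 0.098
vertex 2.293 -1.484 1.408
endloop
endfacet
facet normal 0.337 -0.503 -0.796
outer loop
vertex 2.293 -1.484 1.408
vertex 1.197 -0.147 0.098
vertex 2.758 -0.731 1.129
endloop
endfacet
facet normal 0.797 -0.297 0.526
outer loop
vertex 2.293 -1.484 1.408
vertex 2.758 -0.731 1.129
vertex 2.201 -0.622 2.035
endloop
endfacet
facet normal 0.505 -0.651 -0.567
outer loop
vertex -2.226 -1.279 2.534
vertex -2.716 -1.331 2.157
vertex -2.284 -0.9 2.047
endloop
endfacet
facet normal 0.653 0.634 0.415
outer loop
vertex -2.226 -1.279 2.534
vertex -2.284 -0.9 2.047
vertex -3.524 -0.289 3.063
endloop
endfacet
facet normal 0.506 -0.651 -0.566
outer loop
vertex -2.284 -0.9 2.047
vertex -2.716 -1.331 2.157
vertex -2.773 -0.952 1.67
endloop
endfacet
facet normal 0.170 0.922 -0.347
outer loop
vertex -2.284 -0.9 2.047
vertex -2.773 -0.952 1.67
vertex -3.524 -0.289 3.063
endloop
endfacet
facet normal 0.506 -0.651 -0.566
outer loop
vertex -2.773 -0.952 1.67
vertex -2.716 -1.331 2.157
vertex -3.205 -1.383 1.78
endloop
endfacet
facet normal -0.643 0.496 -0.583
outer loop
vertex -2.773 -0.952 1.67
vertex -3.205 -1.383 1.78
vertex -3.524 -0.289 3.063
endloop
endfacet
facet normal 0.506 -0.650 -0.566
outer loop
vertex -3.205 -1.383 1.78
vertex -2.716 -1.331 2.157
vertex -3.147 -1.762 2.267
endloop
endfacet
facet normal -0.974 -0.220 -0.055
outer loop
vertex -3.205 -1.383 1.78
vertex -3.147 -1.762 2.267
vertex -3.524 -0.289 3.063
endloop
endfacet
facet normal 0.506 -0.651 -0.566
outer loop
vertex -3.147 -1.762 2.267
vertex -2.716 -1.331 2.157
vertex -2.658 -1.71 2.645
endloop
endfacet
facet normal -0.492 -0.508 0.707
outer loop
vertex -3.147 -1.762 2.267
vertex -2.658 -1.71 2.645
vertex -3.524 -0.289 3.063
endloop
endfacet
facet normal 0.505 -0.652 -0.566
outer loop
vertex -2.658 -1.71 2.645
vertex -2.716 -1.331 2.157
vertex -2.226 -1.279 2.534
endloop
endfacet
facet normal 0.323 -0.081 0.943
outer loop
vertex -2.658 -1.71 2.645
vertex -2.226 -1.279 2.534
vertex -3.524 -0.289 3.063
endloop
endfacet

endsolid


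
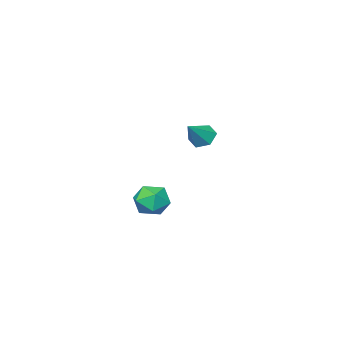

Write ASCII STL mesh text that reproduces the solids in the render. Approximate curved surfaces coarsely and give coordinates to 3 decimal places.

solid 
facet normal -0.754 -0.130 -0.644
outer loop
vertex -3.766 -3.09 -2.693
vertex -4.387 -3.164 -1.952
vertex -4.201 -2.297 -2.344
endloop
endfacet
facet normal 0.742 0.566 -0.361
outer loop
vertex -3.766 -3.09 -2.693
vertex -4.201 -2.297 -2.344
vertex -2.933 -2.916 -0.708
endloop
endfacet
facet normal -0.754 -0.129 -0.644
outer loop
vertex -4.201 -2.297 -2.344
vertex -4.387 -3.164 -1.952
vertex -4.822 -2.37 -1.602
endloop
endfacet
facet normal 0.166 0.958 0.234
outer loop
vertex -4.201 -2.297 -2.344
vertex -4.822 -2.37 -1.602
vertex -2.933 -2.916 -0.708
endloop
endfacet
facet normal -0.754 -0.129 -0.645
outer loop
vertex -4.822 -2.37 -1.602
vertex -4.387 -3.164 -1.952
vertex -5.009 -3.238 -1.21
endloop
endfacet
facet normal -0.275 0.444 0.853
outer loop
vertex -4.822 -2.37 -1.602
vertex -5.009 -3.238 -1.21
vertex -2.933 -2.916 -0.708
endloop
endfacet
facet normal -0.754 -0.129 -0.645
outer loop
vertex -5.009 -3.238 -1.21
vertex -4.387 -3.164 -1.952
vertex -4.574 -4.032 -1.56
endloop
endfacet
facet normal -0.140 -0.463 0.875
outer loop
vertex -5.009 -3.238 -1.21
vertex -4.574 -4.032 -1.56
vertex -2.933 -2.916 -0.708
endloop
endfacet
facet normal -0.754 -0.129 -0.644
outer loop
vertex -4.574 -4.032 -1.56
vertex -4.387 -3.164 -1.952
vertex -3.953 -3.958 -2.301
endloop
endfacet
facet normal 0.436 -0.855 0.280
outer loop
vertex -4.574 -4.032 -1.56
vertex -3.953 -3.958 -2.301
vertex -2.933 -2.916 -0.708
endloop
endfacet
facet normal -0.754 -0.129 -0.644
outer loop
vertex -3.953 -3.958 -2.301
vertex -4.387 -3.164 -1.952
vertex -3.766 -3.09 -2.693
endloop
endfacet
facet normal 0.877 -0.342 -0.338
outer loop
vertex -3.953 -3.958 -2.301
vertex -3.766 -3.09 -2.693
vertex -2.933 -2.916 -0.708
endloop
endfacet
facet normal -0.016 0.217 0.976
outer loop
vertex 3.962 2.014 -3.005
vertex 2.86 1.523 -2.914
vertex 3.843 0.838 -2.745
endloop
endfacet
facet normal 0.651 0.100 0.752
outer loop
vertex 3.962 2.014 -3.005
vertex 3.843 0.838 -2.745
vertex 4.69 1.202 -3.527
endloop
endfacet
facet normal 0.793 0.564 0.230
outer loop
vertex 3.962 2.014 -3.005
vertex 4.69 1.202 -3.527
vertex 4.232 2.112 -4.179
endloop
endfacet
facet normal 0.213 0.968 0.130
outer loop
vertex 3.962 2.014 -3.005
vertex 4.232 2.112 -4.179
vertex 3.101 2.31 -3.8
endloop
endfacet
facet normal -0.287 0.754 0.591
outer loop
vertex 3.962 2.014 -3.005
vertex 3.101 2.31 -3.8
vertex 2.86 1.523 -2.914
endloop
endfacet
facet normal 0.680 -0.558 0.476
outer loop
vertex 4.69 1.202 -3.527
vertex 3.843 0.838 -2.745
vertex 4.039 0.21 -3.76
endloop
endfacet
facet normal -0.401 -0.369 0.839
outer loop
vertex 3.843 0.838 -2.745
vertex 2.86 1.523 -2.914
vertex 2.908 0.408 -3.381
endloop
endfacet
facet normal -0.839 0.500 0.216
outer loop
vertex 2.86 1.523 -2.914
vertex 3.101 2.31 -3.8
vertex 2.45 1.318 -4.033
endloop
endfacet
facet normal -0.029 0.847 -0.530
outer loop
vertex 3.101 2.31 -3.8
vertex 4.232 2.112 -4.179
vertex 3.297 1.682 -4.815
endloop
endfacet
facet normal 0.909 0.194 -0.369
outer loop
vertex 4.232 2.112 -4.179
vertex 4.69 1.202 -3.527
vertex 4.28 0.997 -4.646
endloop
endfacet
facet normal -0.213 -0.968 -0.130
outer loop
vertex 3.178 0.506 -4.555
vertex 4.039 0.21 -3.76
vertex 2.908 0.408 -3.381
endloop
endfacet
facet normal -0.793 -0.564 -0.230
outer loop
vertex 3.178 0.506 -4.555
vertex 2.908 0.408 -3.381
vertex 2.45 1.318 -4.033
endloop
endfacet
facet normal -0.651 -0.100 -0.752
outer loop
vertex 3.178 0.506 -4.555
vertex 2.45 1.318 -4.033
vertex 3.297 1.682 -4.815
endloop
endfacet
facet normal 0.016 -0.217 -0.976
outer loop
vertex 3.178 0.506 -4.555
vertex 3.297 1.682 -4.815
vertex 4.28 0.997 -4.646
endloop
endfacet
facet normal 0.287 -0.754 -0.591
outer loop
vertex 3.178 0.506 -4.555
vertex 4.28 0.997 -4.646
vertex 4.039 0.21 -3.76
endloop
endfacet
facet normal 0.029 -0.847 0.530
outer loop
vertex 2.908 0.408 -3.381
vertex 4.039 0.21 -3.76
vertex 3.843 0.838 -2.745
endloop
endfacet
facet normal -0.909 -0.194 0.369
outer loop
vertex 2.45 1.318 -4.033
vertex 2.908 0.408 -3.381
vertex 2.86 1.523 -2.914
endloop
endfacet
facet normal -0.680 0.558 -0.476
outer loop
vertex 3.297 1.682 -4.815
vertex 2.45 1.318 -4.033
vertex 3.101 2.31 -3.8
endloop
endfacet
facet normal 0.401 0.369 -0.839
outer loop
vertex 4.28 0.997 -4.646
vertex 3.297 1.682 -4.815
vertex 4.232 2.112 -4.179
endloop
endfacet
facet normal 0.839 -0.500 -0.216
outer loop
vertex 4.039 0.21 -3.76
vertex 4.28 0.997 -4.646
vertex 4.69 1.202 -3.527
endloop
endfacet

endsolid


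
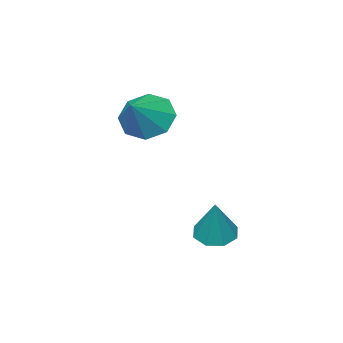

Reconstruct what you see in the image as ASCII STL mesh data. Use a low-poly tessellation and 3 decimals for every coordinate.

solid 
facet normal -0.762 -0.274 -0.586
outer loop
vertex -3.507 -4.354 1.253
vertex -4.199 -3.975 1.976
vertex -3.693 -3.567 1.127
endloop
endfacet
facet normal 0.912 0.154 -0.381
outer loop
vertex -3.507 -4.354 1.253
vertex -3.693 -3.567 1.127
vertex -2.941 -3.525 2.944
endloop
endfacet
facet normal -0.763 -0.274 -0.586
outer loop
vertex -3.693 -3.567 1.127
vertex -4.199 -3.975 1.976
vertex -4.175 -3.018 1.498
endloop
endfacet
facet normal 0.623 0.733 -0.275
outer loop
vertex -3.693 -3.567 1.127
vertex -4.175 -3.018 1.498
vertex -2.941 -3.525 2.944
endloop
endfacet
facet normal -0.763 -0.273 -0.586
outer loop
vertex -4.175 -3.018 1.498
vertex -4.199 -3.975 1.976
vertex -4.671 -3.031 2.15
endloop
endfacet
facet normal 0.198 0.965 0.170
outer loop
vertex -4.175 -3.018 1.498
vertex -4.671 -3.031 2.15
vertex -2.941 -3.525 2.944
endloop
endfacet
facet normal -0.762 -0.273 -0.587
outer loop
vertex -4.671 -3.031 2.15
vertex -4.199 -3.975 1.976
vertex -4.891 -3.597 2.699
endloop
endfacet
facet normal -0.113 0.714 0.691
outer loop
vertex -4.671 -3.031 2.15
vertex -4.891 -3.597 2.699
vertex -2.941 -3.525 2.944
endloop
endfacet
facet normal -0.762 -0.273 -0.587
outer loop
vertex -4.891 -3.597 2.699
vertex -4.199 -3.975 1.976
vertex -4.706 -4.384 2.825
endloop
endfacet
facet normal -0.128 0.127 0.984
outer loop
vertex -4.891 -3.597 2.699
vertex -4.706 -4.384 2.825
vertex -2.941 -3.525 2.944
endloop
endfacet
facet normal -0.762 -0.273 -0.587
outer loop
vertex -4.706 -4.384 2.825
vertex -4.199 -3.975 1.976
vertex -4.224 -4.932 2.454
endloop
endfacet
facet normal 0.161 -0.452 0.877
outer loop
vertex -4.706 -4.384 2.825
vertex -4.224 -4.932 2.454
vertex -2.941 -3.525 2.944
endloop
endfacet
facet normal -0.762 -0.273 -0.587
outer loop
vertex -4.224 -4.932 2.454
vertex -4.199 -3.975 1.976
vertex -3.727 -4.92 1.803
endloop
endfacet
facet normal 0.585 -0.685 0.434
outer loop
vertex -4.224 -4.932 2.454
vertex -3.727 -4.92 1.803
vertex -2.941 -3.525 2.944
endloop
endfacet
facet normal -0.762 -0.273 -0.586
outer loop
vertex -3.727 -4.92 1.803
vertex -4.199 -3.975 1.976
vertex -3.507 -4.354 1.253
endloop
endfacet
facet normal 0.897 -0.434 -0.088
outer loop
vertex -3.727 -4.92 1.803
vertex -3.507 -4.354 1.253
vertex -2.941 -3.525 2.944
endloop
endfacet
facet normal -0.334 -0.284 -0.899
outer loop
vertex -3.187 -0.88 -2.55
vertex -3.867 -0.501 -2.417
vertex -3.172 -0.305 -2.737
endloop
endfacet
facet normal 0.999 -0.012 0.043
outer loop
vertex -3.187 -0.88 -2.55
vertex -3.172 -0.305 -2.737
vertex -3.253 0.021 -0.763
endloop
endfacet
facet normal -0.334 -0.284 -0.899
outer loop
vertex -3.172 -0.305 -2.737
vertex -3.867 -0.501 -2.417
vertex -3.564 0.155 -2.737
endloop
endfacet
facet normal 0.759 0.647 -0.076
outer loop
vertex -3.172 -0.305 -2.737
vertex -3.564 0.155 -2.737
vertex -3.253 0.021 -0.763
endloop
endfacet
facet normal -0.334 -0.284 -0.899
outer loop
vertex -3.564 0.155 -2.737
vertex -3.867 -0.501 -2.417
vertex -4.134 0.23 -2.549
endloop
endfacet
facet normal 0.145 0.988 0.044
outer loop
vertex -3.564 0.155 -2.737
vertex -4.134 0.23 -2.549
vertex -3.253 0.021 -0.763
endloop
endfacet
facet normal -0.334 -0.284 -0.899
outer loop
vertex -4.134 0.23 -2.549
vertex -3.867 -0.501 -2.417
vertex -4.547 -0.123 -2.284
endloop
endfacet
facet normal -0.481 0.812 0.332
outer loop
vertex -4.134 0.23 -2.549
vertex -4.547 -0.123 -2.284
vertex -3.253 0.021 -0.763
endloop
endfacet
facet normal -0.334 -0.284 -0.899
outer loop
vertex -4.547 -0.123 -2.284
vertex -3.867 -0.501 -2.417
vertex -4.562 -0.697 -2.097
endloop
endfacet
facet normal -0.753 0.222 0.620
outer loop
vertex -4.547 -0.123 -2.284
vertex -4.562 -0.697 -2.097
vertex -3.253 0.021 -0.763
endloop
endfacet
facet normal -0.334 -0.284 -0.899
outer loop
vertex -4.562 -0.697 -2.097
vertex -3.867 -0.501 -2.417
vertex -4.17 -1.157 -2.097
endloop
endfacet
facet normal -0.513 -0.437 0.739
outer loop
vertex -4.562 -0.697 -2.097
vertex -4.17 -1.157 -2.097
vertex -3.253 0.021 -0.763
endloop
endfacet
facet normal -0.334 -0.284 -0.899
outer loop
vertex -4.17 -1.157 -2.097
vertex -3.867 -0.501 -2.417
vertex -3.6 -1.233 -2.285
endloop
endfacet
facet normal 0.100 -0.779 0.619
outer loop
vertex -4.17 -1.157 -2.097
vertex -3.6 -1.233 -2.285
vertex -3.253 0.021 -0.763
endloop
endfacet
facet normal -0.334 -0.284 -0.899
outer loop
vertex -3.6 -1.233 -2.285
vertex -3.867 -0.501 -2.417
vertex -3.187 -0.88 -2.55
endloop
endfacet
facet normal 0.727 -0.602 0.330
outer loop
vertex -3.6 -1.233 -2.285
vertex -3.187 -0.88 -2.55
vertex -3.253 0.021 -0.763
endloop
endfacet

endsolid


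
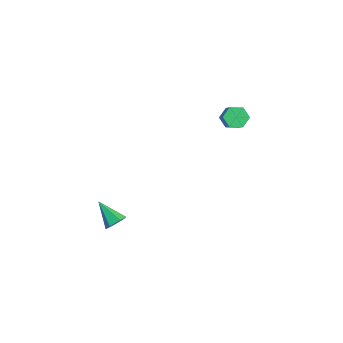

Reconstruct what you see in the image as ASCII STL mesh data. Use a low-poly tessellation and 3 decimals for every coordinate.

solid 
facet normal -0.752 0.135 -0.645
outer loop
vertex -0.402 2.252 2.399
vertex -0.662 2.672 2.79
vertex -0.251 2.862 2.351
endloop
endfacet
facet normal 0.614 -0.212 -0.760
outer loop
vertex -0.402 2.252 2.399
vertex -0.251 2.862 2.351
vertex 0.741 2.047 3.38
endloop
endfacet
facet normal 0.614 -0.212 -0.760
outer loop
vertex 0.741 2.047 3.38
vertex -0.251 2.862 2.351
vertex 0.892 2.657 3.332
endloop
endfacet
facet normal 0.752 -0.135 0.645
outer loop
vertex 0.741 2.047 3.38
vertex 0.892 2.657 3.332
vertex 0.482 2.468 3.77
endloop
endfacet
facet normal -0.752 0.135 -0.645
outer loop
vertex -0.251 2.862 2.351
vertex -0.662 2.672 2.79
vertex -0.511 3.282 2.742
endloop
endfacet
facet normal 0.514 0.733 -0.446
outer loop
vertex -0.251 2.862 2.351
vertex -0.511 3.282 2.742
vertex 0.892 2.657 3.332
endloop
endfacet
facet normal 0.514 0.733 -0.446
outer loop
vertex 0.892 2.657 3.332
vertex -0.511 3.282 2.742
vertex 0.632 3.077 3.722
endloop
endfacet
facet normal 0.752 -0.134 0.646
outer loop
vertex 0.892 2.657 3.332
vertex 0.632 3.077 3.722
vertex 0.482 2.468 3.77
endloop
endfacet
facet normal -0.752 0.135 -0.645
outer loop
vertex -0.511 3.282 2.742
vertex -0.662 2.672 2.79
vertex -0.921 3.093 3.18
endloop
endfacet
facet normal -0.100 0.944 0.314
outer loop
vertex -0.511 3.282 2.742
vertex -0.921 3.093 3.18
vertex 0.632 3.077 3.722
endloop
endfacet
facet normal -0.100 0.944 0.313
outer loop
vertex 0.632 3.077 3.722
vertex -0.921 3.093 3.18
vertex 0.222 2.888 4.161
endloop
endfacet
facet normal 0.752 -0.135 0.645
outer loop
vertex 0.632 3.077 3.722
vertex 0.222 2.888 4.161
vertex 0.482 2.468 3.77
endloop
endfacet
facet normal -0.752 0.135 -0.645
outer loop
vertex -0.921 3.093 3.18
vertex -0.662 2.672 2.79
vertex -1.072 2.483 3.228
endloop
endfacet
facet normal -0.614 0.212 0.760
outer loop
vertex -0.921 3.093 3.18
vertex -1.072 2.483 3.228
vertex 0.222 2.888 4.161
endloop
endfacet
facet normal -0.614 0.212 0.760
outer loop
vertex 0.222 2.888 4.161
vertex -1.072 2.483 3.228
vertex 0.071 2.278 4.209
endloop
endfacet
facet normal 0.752 -0.135 0.645
outer loop
vertex 0.222 2.888 4.161
vertex 0.071 2.278 4.209
vertex 0.482 2.468 3.77
endloop
endfacet
facet normal -0.752 0.134 -0.646
outer loop
vertex -1.072 2.483 3.228
vertex -0.662 2.672 2.79
vertex -0.812 2.063 2.838
endloop
endfacet
facet normal -0.514 -0.733 0.446
outer loop
vertex -1.072 2.483 3.228
vertex -0.812 2.063 2.838
vertex 0.071 2.278 4.209
endloop
endfacet
facet normal -0.514 -0.733 0.446
outer loop
vertex 0.071 2.278 4.209
vertex -0.812 2.063 2.838
vertex 0.331 1.858 3.818
endloop
endfacet
facet normal 0.752 -0.135 0.645
outer loop
vertex 0.071 2.278 4.209
vertex 0.331 1.858 3.818
vertex 0.482 2.468 3.77
endloop
endfacet
facet normal -0.752 0.135 -0.645
outer loop
vertex -0.812 2.063 2.838
vertex -0.662 2.672 2.79
vertex -0.402 2.252 2.399
endloop
endfacet
facet normal 0.100 -0.944 -0.314
outer loop
vertex -0.812 2.063 2.838
vertex -0.402 2.252 2.399
vertex 0.331 1.858 3.818
endloop
endfacet
facet normal 0.100 -0.944 -0.314
outer loop
vertex 0.331 1.858 3.818
vertex -0.402 2.252 2.399
vertex 0.741 2.047 3.38
endloop
endfacet
facet normal 0.752 -0.135 0.645
outer loop
vertex 0.331 1.858 3.818
vertex 0.741 2.047 3.38
vertex 0.482 2.468 3.77
endloop
endfacet
facet normal 0.721 0.377 -0.582
outer loop
vertex 0.179 -3.095 -2.692
vertex -0.147 -3.211 -3.171
vertex -0.199 -2.69 -2.898
endloop
endfacet
facet normal 0.018 0.466 0.884
outer loop
vertex 0.179 -3.095 -2.692
vertex -0.199 -2.69 -2.898
vertex -1.213 -3.769 -2.309
endloop
endfacet
facet normal 0.720 0.377 -0.582
outer loop
vertex -0.199 -2.69 -2.898
vertex -0.147 -3.211 -3.171
vertex -0.524 -2.807 -3.376
endloop
endfacet
facet normal -0.633 0.732 0.251
outer loop
vertex -0.199 -2.69 -2.898
vertex -0.524 -2.807 -3.376
vertex -1.213 -3.769 -2.309
endloop
endfacet
facet normal 0.721 0.377 -0.582
outer loop
vertex -0.524 -2.807 -3.376
vertex -0.147 -3.211 -3.171
vertex -0.472 -3.327 -3.649
endloop
endfacet
facet normal -0.885 0.144 -0.442
outer loop
vertex -0.524 -2.807 -3.376
vertex -0.472 -3.327 -3.649
vertex -1.213 -3.769 -2.309
endloop
endfacet
facet normal 0.721 0.377 -0.582
outer loop
vertex -0.472 -3.327 -3.649
vertex -0.147 -3.211 -3.171
vertex -0.095 -3.732 -3.444
endloop
endfacet
facet normal -0.489 -0.711 -0.505
outer loop
vertex -0.472 -3.327 -3.649
vertex -0.095 -3.732 -3.444
vertex -1.213 -3.769 -2.309
endloop
endfacet
facet normal 0.720 0.377 -0.582
outer loop
vertex -0.095 -3.732 -3.444
vertex -0.147 -3.211 -3.171
vertex 0.231 -3.615 -2.965
endloop
endfacet
facet normal 0.163 -0.978 0.128
outer loop
vertex -0.095 -3.732 -3.444
vertex 0.231 -3.615 -2.965
vertex -1.213 -3.769 -2.309
endloop
endfacet
facet normal 0.720 0.377 -0.582
outer loop
vertex 0.231 -3.615 -2.965
vertex -0.147 -3.211 -3.171
vertex 0.179 -3.095 -2.692
endloop
endfacet
facet normal 0.415 -0.390 0.822
outer loop
vertex 0.231 -3.615 -2.965
vertex 0.179 -3.095 -2.692
vertex -1.213 -3.769 -2.309
endloop
endfacet

endsolid


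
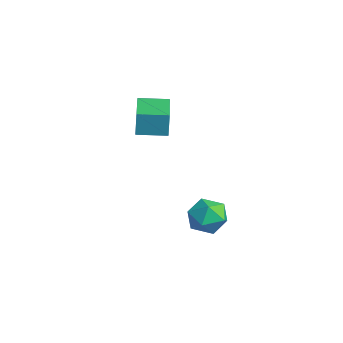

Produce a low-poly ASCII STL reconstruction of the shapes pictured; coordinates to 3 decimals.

solid 
facet normal -0.911 0.406 -0.076
outer loop
vertex -0.13 1.728 2.917
vertex 0.431 2.976 2.855
vertex -0.071 1.643 1.751
endloop
endfacet
facet normal -0.409 -0.911 0.046
outer loop
vertex 1.769 0.824 1.905
vertex -0.13 1.728 2.917
vertex -0.071 1.643 1.751
endloop
endfacet
facet normal -0.911 0.405 -0.075
outer loop
vertex -0.071 1.643 1.751
vertex 0.431 2.976 2.855
vertex 0.49 2.892 1.69
endloop
endfacet
facet normal 0.051 -0.072 -0.996
outer loop
vertex 0.49 2.892 1.69
vertex 1.769 0.824 1.905
vertex -0.071 1.643 1.751
endloop
endfacet
facet normal -0.051 0.072 0.996
outer loop
vertex -0.13 1.728 2.917
vertex 2.271 2.157 3.009
vertex 0.431 2.976 2.855
endloop
endfacet
facet normal -0.410 -0.911 0.045
outer loop
vertex 1.71 0.908 3.07
vertex -0.13 1.728 2.917
vertex 1.769 0.824 1.905
endloop
endfacet
facet normal -0.051 0.072 0.996
outer loop
vertex 1.71 0.908 3.07
vertex 2.271 2.157 3.009
vertex -0.13 1.728 2.917
endloop
endfacet
facet normal 0.409 0.911 -0.045
outer loop
vertex 0.431 2.976 2.855
vertex 2.271 2.157 3.009
vertex 0.49 2.892 1.69
endloop
endfacet
facet normal 0.051 -0.072 -0.996
outer loop
vertex 2.33 2.072 1.843
vertex 1.769 0.824 1.905
vertex 0.49 2.892 1.69
endloop
endfacet
facet normal 0.410 0.911 -0.046
outer loop
vertex 0.49 2.892 1.69
vertex 2.271 2.157 3.009
vertex 2.33 2.072 1.843
endloop
endfacet
facet normal 0.911 -0.406 0.075
outer loop
vertex 2.33 2.072 1.843
vertex 1.71 0.908 3.07
vertex 1.769 0.824 1.905
endloop
endfacet
facet normal 0.911 -0.405 0.076
outer loop
vertex 2.271 2.157 3.009
vertex 1.71 0.908 3.07
vertex 2.33 2.072 1.843
endloop
endfacet
facet normal -0.079 0.269 0.960
outer loop
vertex 3.003 4.351 -2.566
vertex 2.367 3.584 -2.403
vertex 3.36 3.45 -2.284
endloop
endfacet
facet normal 0.562 0.442 0.700
outer loop
vertex 3.003 4.351 -2.566
vertex 3.36 3.45 -2.284
vertex 3.835 3.98 -3.0
endloop
endfacet
facet normal 0.463 0.875 0.140
outer loop
vertex 3.003 4.351 -2.566
vertex 3.835 3.98 -3.0
vertex 3.135 4.441 -3.563
endloop
endfacet
facet normal -0.238 0.970 0.056
outer loop
vertex 3.003 4.351 -2.566
vertex 3.135 4.441 -3.563
vertex 2.227 4.197 -3.194
endloop
endfacet
facet normal -0.574 0.595 0.563
outer loop
vertex 3.003 4.351 -2.566
vertex 2.227 4.197 -3.194
vertex 2.367 3.584 -2.403
endloop
endfacet
facet normal 0.872 -0.156 0.463
outer loop
vertex 3.835 3.98 -3.0
vertex 3.36 3.45 -2.284
vertex 3.713 2.983 -3.106
endloop
endfacet
facet normal -0.165 -0.435 0.885
outer loop
vertex 3.36 3.45 -2.284
vertex 2.367 3.584 -2.403
vertex 2.805 2.739 -2.737
endloop
endfacet
facet normal -0.966 0.092 0.243
outer loop
vertex 2.367 3.584 -2.403
vertex 2.227 4.197 -3.194
vertex 2.105 3.2 -3.3
endloop
endfacet
facet normal -0.423 0.698 -0.578
outer loop
vertex 2.227 4.197 -3.194
vertex 3.135 4.441 -3.563
vertex 2.58 3.73 -4.016
endloop
endfacet
facet normal 0.713 0.544 -0.441
outer loop
vertex 3.135 4.441 -3.563
vertex 3.835 3.98 -3.0
vertex 3.573 3.596 -3.897
endloop
endfacet
facet normal 0.238 -0.970 -0.056
outer loop
vertex 2.937 2.829 -3.734
vertex 3.713 2.983 -3.106
vertex 2.805 2.739 -2.737
endloop
endfacet
facet normal -0.463 -0.875 -0.140
outer loop
vertex 2.937 2.829 -3.734
vertex 2.805 2.739 -2.737
vertex 2.105 3.2 -3.3
endloop
endfacet
facet normal -0.562 -0.442 -0.700
outer loop
vertex 2.937 2.829 -3.734
vertex 2.105 3.2 -3.3
vertex 2.58 3.73 -4.016
endloop
endfacet
facet normal 0.079 -0.269 -0.960
outer loop
vertex 2.937 2.829 -3.734
vertex 2.58 3.73 -4.016
vertex 3.573 3.596 -3.897
endloop
endfacet
facet normal 0.574 -0.595 -0.563
outer loop
vertex 2.937 2.829 -3.734
vertex 3.573 3.596 -3.897
vertex 3.713 2.983 -3.106
endloop
endfacet
facet normal 0.423 -0.698 0.578
outer loop
vertex 2.805 2.739 -2.737
vertex 3.713 2.983 -3.106
vertex 3.36 3.45 -2.284
endloop
endfacet
facet normal -0.713 -0.544 0.441
outer loop
vertex 2.105 3.2 -3.3
vertex 2.805 2.739 -2.737
vertex 2.367 3.584 -2.403
endloop
endfacet
facet normal -0.872 0.156 -0.463
outer loop
vertex 2.58 3.73 -4.016
vertex 2.105 3.2 -3.3
vertex 2.227 4.197 -3.194
endloop
endfacet
facet normal 0.165 0.435 -0.885
outer loop
vertex 3.573 3.596 -3.897
vertex 2.58 3.73 -4.016
vertex 3.135 4.441 -3.563
endloop
endfacet
facet normal 0.966 -0.092 -0.243
outer loop
vertex 3.713 2.983 -3.106
vertex 3.573 3.596 -3.897
vertex 3.835 3.98 -3.0
endloop
endfacet

endsolid


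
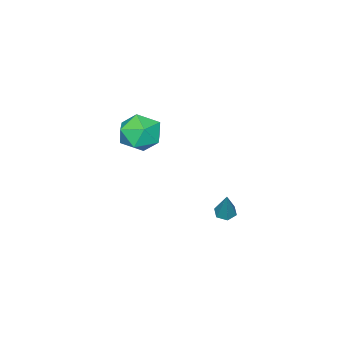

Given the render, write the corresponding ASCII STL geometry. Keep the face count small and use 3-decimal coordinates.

solid 
facet normal -0.105 0.390 0.915
outer loop
vertex -0.263 0.747 2.06
vertex 0.287 -0.098 2.484
vertex 0.824 0.799 2.163
endloop
endfacet
facet normal -0.083 0.904 0.419
outer loop
vertex -0.263 0.747 2.06
vertex 0.824 0.799 2.163
vertex 0.343 1.175 1.257
endloop
endfacet
facet normal -0.614 0.788 -0.043
outer loop
vertex -0.263 0.747 2.06
vertex 0.343 1.175 1.257
vertex -0.493 0.511 1.017
endloop
endfacet
facet normal -0.965 0.203 0.167
outer loop
vertex -0.263 0.747 2.06
vertex -0.493 0.511 1.017
vertex -0.527 -0.276 1.776
endloop
endfacet
facet normal -0.650 -0.043 0.758
outer loop
vertex -0.263 0.747 2.06
vertex -0.527 -0.276 1.776
vertex 0.287 -0.098 2.484
endloop
endfacet
facet normal 0.534 0.843 0.067
outer loop
vertex 0.343 1.175 1.257
vertex 0.824 0.799 2.163
vertex 1.267 0.596 1.184
endloop
endfacet
facet normal 0.497 0.013 0.867
outer loop
vertex 0.824 0.799 2.163
vertex 0.287 -0.098 2.484
vertex 1.233 -0.191 1.943
endloop
endfacet
facet normal -0.384 -0.690 0.614
outer loop
vertex 0.287 -0.098 2.484
vertex -0.527 -0.276 1.776
vertex 0.397 -0.855 1.703
endloop
endfacet
facet normal -0.893 -0.292 -0.343
outer loop
vertex -0.527 -0.276 1.776
vertex -0.493 0.511 1.017
vertex -0.084 -0.479 0.797
endloop
endfacet
facet normal -0.325 0.656 -0.681
outer loop
vertex -0.493 0.511 1.017
vertex 0.343 1.175 1.257
vertex 0.453 0.418 0.476
endloop
endfacet
facet normal 0.965 -0.203 -0.167
outer loop
vertex 1.003 -0.427 0.9
vertex 1.267 0.596 1.184
vertex 1.233 -0.191 1.943
endloop
endfacet
facet normal 0.614 -0.788 0.043
outer loop
vertex 1.003 -0.427 0.9
vertex 1.233 -0.191 1.943
vertex 0.397 -0.855 1.703
endloop
endfacet
facet normal 0.083 -0.904 -0.419
outer loop
vertex 1.003 -0.427 0.9
vertex 0.397 -0.855 1.703
vertex -0.084 -0.479 0.797
endloop
endfacet
facet normal 0.105 -0.390 -0.915
outer loop
vertex 1.003 -0.427 0.9
vertex -0.084 -0.479 0.797
vertex 0.453 0.418 0.476
endloop
endfacet
facet normal 0.650 0.043 -0.758
outer loop
vertex 1.003 -0.427 0.9
vertex 0.453 0.418 0.476
vertex 1.267 0.596 1.184
endloop
endfacet
facet normal 0.893 0.292 0.343
outer loop
vertex 1.233 -0.191 1.943
vertex 1.267 0.596 1.184
vertex 0.824 0.799 2.163
endloop
endfacet
facet normal 0.325 -0.656 0.681
outer loop
vertex 0.397 -0.855 1.703
vertex 1.233 -0.191 1.943
vertex 0.287 -0.098 2.484
endloop
endfacet
facet normal -0.534 -0.843 -0.067
outer loop
vertex -0.084 -0.479 0.797
vertex 0.397 -0.855 1.703
vertex -0.527 -0.276 1.776
endloop
endfacet
facet normal -0.497 -0.013 -0.867
outer loop
vertex 0.453 0.418 0.476
vertex -0.084 -0.479 0.797
vertex -0.493 0.511 1.017
endloop
endfacet
facet normal 0.384 0.690 -0.614
outer loop
vertex 1.267 0.596 1.184
vertex 0.453 0.418 0.476
vertex 0.343 1.175 1.257
endloop
endfacet
facet normal -0.314 -0.288 -0.905
outer loop
vertex -2.535 2.058 -4.725
vertex -3.034 2.177 -4.59
vertex -2.726 2.545 -4.814
endloop
endfacet
facet normal 0.930 0.339 -0.140
outer loop
vertex -2.535 2.058 -4.725
vertex -2.726 2.545 -4.814
vertex -2.506 2.663 -3.07
endloop
endfacet
facet normal -0.314 -0.288 -0.905
outer loop
vertex -2.726 2.545 -4.814
vertex -3.034 2.177 -4.59
vertex -3.224 2.664 -4.679
endloop
endfacet
facet normal 0.208 0.974 -0.092
outer loop
vertex -2.726 2.545 -4.814
vertex -3.224 2.664 -4.679
vertex -2.506 2.663 -3.07
endloop
endfacet
facet normal -0.316 -0.288 -0.904
outer loop
vertex -3.224 2.664 -4.679
vertex -3.034 2.177 -4.59
vertex -3.532 2.296 -4.454
endloop
endfacet
facet normal -0.641 0.712 0.287
outer loop
vertex -3.224 2.664 -4.679
vertex -3.532 2.296 -4.454
vertex -2.506 2.663 -3.07
endloop
endfacet
facet normal -0.316 -0.288 -0.904
outer loop
vertex -3.532 2.296 -4.454
vertex -3.034 2.177 -4.59
vertex -3.342 1.809 -4.365
endloop
endfacet
facet normal -0.765 -0.186 0.616
outer loop
vertex -3.532 2.296 -4.454
vertex -3.342 1.809 -4.365
vertex -2.506 2.663 -3.07
endloop
endfacet
facet normal -0.314 -0.290 -0.904
outer loop
vertex -3.342 1.809 -4.365
vertex -3.034 2.177 -4.59
vertex -2.844 1.691 -4.5
endloop
endfacet
facet normal -0.041 -0.822 0.568
outer loop
vertex -3.342 1.809 -4.365
vertex -2.844 1.691 -4.5
vertex -2.506 2.663 -3.07
endloop
endfacet
facet normal -0.314 -0.290 -0.904
outer loop
vertex -2.844 1.691 -4.5
vertex -3.034 2.177 -4.59
vertex -2.535 2.058 -4.725
endloop
endfacet
facet normal 0.805 -0.561 0.191
outer loop
vertex -2.844 1.691 -4.5
vertex -2.535 2.058 -4.725
vertex -2.506 2.663 -3.07
endloop
endfacet

endsolid


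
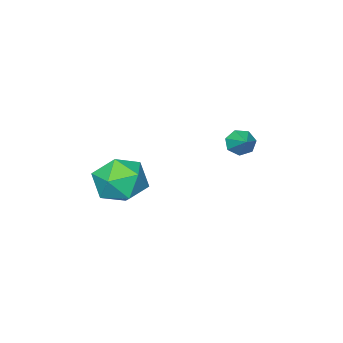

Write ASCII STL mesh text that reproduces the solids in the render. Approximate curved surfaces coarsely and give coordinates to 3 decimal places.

solid 
facet normal -0.643 0.678 0.356
outer loop
vertex 2.173 -0.673 -2.785
vertex 1.971 -1.352 -1.857
vertex 2.826 -0.559 -1.824
endloop
endfacet
facet normal -0.129 0.991 -0.030
outer loop
vertex 2.173 -0.673 -2.785
vertex 2.826 -0.559 -1.824
vertex 3.327 -0.525 -2.878
endloop
endfacet
facet normal -0.147 0.713 -0.686
outer loop
vertex 2.173 -0.673 -2.785
vertex 3.327 -0.525 -2.878
vertex 2.781 -1.296 -3.562
endloop
endfacet
facet normal -0.670 0.228 -0.707
outer loop
vertex 2.173 -0.673 -2.785
vertex 2.781 -1.296 -3.562
vertex 1.942 -1.808 -2.932
endloop
endfacet
facet normal -0.976 0.207 -0.061
outer loop
vertex 2.173 -0.673 -2.785
vertex 1.942 -1.808 -2.932
vertex 1.971 -1.352 -1.857
endloop
endfacet
facet normal 0.499 0.825 0.264
outer loop
vertex 3.327 -0.525 -2.878
vertex 2.826 -0.559 -1.824
vertex 3.838 -1.112 -2.008
endloop
endfacet
facet normal -0.330 0.319 0.889
outer loop
vertex 2.826 -0.559 -1.824
vertex 1.971 -1.352 -1.857
vertex 2.999 -1.624 -1.378
endloop
endfacet
facet normal -0.871 -0.444 0.212
outer loop
vertex 1.971 -1.352 -1.857
vertex 1.942 -1.808 -2.932
vertex 2.453 -2.395 -2.062
endloop
endfacet
facet normal -0.375 -0.409 -0.832
outer loop
vertex 1.942 -1.808 -2.932
vertex 2.781 -1.296 -3.562
vertex 2.954 -2.361 -3.116
endloop
endfacet
facet normal 0.471 0.375 -0.798
outer loop
vertex 2.781 -1.296 -3.562
vertex 3.327 -0.525 -2.878
vertex 3.809 -1.568 -3.083
endloop
endfacet
facet normal 0.670 -0.228 0.707
outer loop
vertex 3.607 -2.247 -2.155
vertex 3.838 -1.112 -2.008
vertex 2.999 -1.624 -1.378
endloop
endfacet
facet normal 0.147 -0.713 0.686
outer loop
vertex 3.607 -2.247 -2.155
vertex 2.999 -1.624 -1.378
vertex 2.453 -2.395 -2.062
endloop
endfacet
facet normal 0.129 -0.991 0.030
outer loop
vertex 3.607 -2.247 -2.155
vertex 2.453 -2.395 -2.062
vertex 2.954 -2.361 -3.116
endloop
endfacet
facet normal 0.643 -0.678 -0.356
outer loop
vertex 3.607 -2.247 -2.155
vertex 2.954 -2.361 -3.116
vertex 3.809 -1.568 -3.083
endloop
endfacet
facet normal 0.976 -0.207 0.061
outer loop
vertex 3.607 -2.247 -2.155
vertex 3.809 -1.568 -3.083
vertex 3.838 -1.112 -2.008
endloop
endfacet
facet normal 0.375 0.409 0.832
outer loop
vertex 2.999 -1.624 -1.378
vertex 3.838 -1.112 -2.008
vertex 2.826 -0.559 -1.824
endloop
endfacet
facet normal -0.471 -0.375 0.798
outer loop
vertex 2.453 -2.395 -2.062
vertex 2.999 -1.624 -1.378
vertex 1.971 -1.352 -1.857
endloop
endfacet
facet normal -0.499 -0.825 -0.264
outer loop
vertex 2.954 -2.361 -3.116
vertex 2.453 -2.395 -2.062
vertex 1.942 -1.808 -2.932
endloop
endfacet
facet normal 0.330 -0.319 -0.889
outer loop
vertex 3.809 -1.568 -3.083
vertex 2.954 -2.361 -3.116
vertex 2.781 -1.296 -3.562
endloop
endfacet
facet normal 0.871 0.444 -0.212
outer loop
vertex 3.838 -1.112 -2.008
vertex 3.809 -1.568 -3.083
vertex 3.327 -0.525 -2.878
endloop
endfacet
facet normal -0.476 -0.718 -0.508
outer loop
vertex -1.369 -0.071 -2.025
vertex -1.907 0.108 -1.774
vertex -1.641 0.303 -2.299
endloop
endfacet
facet normal 0.856 0.333 -0.395
outer loop
vertex -1.369 -0.071 -2.025
vertex -1.641 0.303 -2.299
vertex -1.373 0.912 -1.206
endloop
endfacet
facet normal -0.477 -0.717 -0.508
outer loop
vertex -1.641 0.303 -2.299
vertex -1.907 0.108 -1.774
vertex -2.113 0.531 -2.178
endloop
endfacet
facet normal 0.261 0.815 -0.518
outer loop
vertex -1.641 0.303 -2.299
vertex -2.113 0.531 -2.178
vertex -1.373 0.912 -1.206
endloop
endfacet
facet normal -0.476 -0.718 -0.509
outer loop
vertex -2.113 0.531 -2.178
vertex -1.907 0.108 -1.774
vertex -2.43 0.44 -1.753
endloop
endfacet
facet normal -0.372 0.925 -0.079
outer loop
vertex -2.113 0.531 -2.178
vertex -2.43 0.44 -1.753
vertex -1.373 0.912 -1.206
endloop
endfacet
facet normal -0.476 -0.718 -0.509
outer loop
vertex -2.43 0.44 -1.753
vertex -1.907 0.108 -1.774
vertex -2.353 0.099 -1.344
endloop
endfacet
facet normal -0.563 0.579 0.589
outer loop
vertex -2.43 0.44 -1.753
vertex -2.353 0.099 -1.344
vertex -1.373 0.912 -1.206
endloop
endfacet
facet normal -0.476 -0.718 -0.508
outer loop
vertex -2.353 0.099 -1.344
vertex -1.907 0.108 -1.774
vertex -1.94 -0.235 -1.259
endloop
endfacet
facet normal -0.171 0.039 0.984
outer loop
vertex -2.353 0.099 -1.344
vertex -1.94 -0.235 -1.259
vertex -1.373 0.912 -1.206
endloop
endfacet
facet normal -0.476 -0.717 -0.508
outer loop
vertex -1.94 -0.235 -1.259
vertex -1.907 0.108 -1.774
vertex -1.502 -0.311 -1.562
endloop
endfacet
facet normal 0.510 -0.290 0.810
outer loop
vertex -1.94 -0.235 -1.259
vertex -1.502 -0.311 -1.562
vertex -1.373 0.912 -1.206
endloop
endfacet
facet normal -0.476 -0.717 -0.509
outer loop
vertex -1.502 -0.311 -1.562
vertex -1.907 0.108 -1.774
vertex -1.369 -0.071 -2.025
endloop
endfacet
facet normal 0.968 -0.159 0.196
outer loop
vertex -1.502 -0.311 -1.562
vertex -1.369 -0.071 -2.025
vertex -1.373 0.912 -1.206
endloop
endfacet

endsolid


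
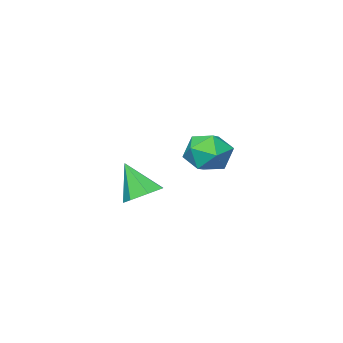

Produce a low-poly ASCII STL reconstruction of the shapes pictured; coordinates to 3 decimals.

solid 
facet normal -0.131 0.514 -0.848
outer loop
vertex 3.126 1.815 3.122
vertex 2.519 1.649 3.115
vertex 2.785 2.155 3.381
endloop
endfacet
facet normal 0.755 0.323 0.571
outer loop
vertex 3.126 1.815 3.122
vertex 2.785 2.155 3.381
vertex 2.681 1.011 4.165
endloop
endfacet
facet normal -0.131 0.514 -0.848
outer loop
vertex 2.785 2.155 3.381
vertex 2.519 1.649 3.115
vertex 2.243 2.113 3.439
endloop
endfacet
facet normal 0.045 0.562 0.826
outer loop
vertex 2.785 2.155 3.381
vertex 2.243 2.113 3.439
vertex 2.681 1.011 4.165
endloop
endfacet
facet normal -0.132 0.514 -0.848
outer loop
vertex 2.243 2.113 3.439
vertex 2.519 1.649 3.115
vertex 1.909 1.722 3.254
endloop
endfacet
facet normal -0.655 0.217 0.724
outer loop
vertex 2.243 2.113 3.439
vertex 1.909 1.722 3.254
vertex 2.681 1.011 4.165
endloop
endfacet
facet normal -0.131 0.516 -0.847
outer loop
vertex 1.909 1.722 3.254
vertex 2.519 1.649 3.115
vertex 2.034 1.276 2.963
endloop
endfacet
facet normal -0.822 -0.454 0.343
outer loop
vertex 1.909 1.722 3.254
vertex 2.034 1.276 2.963
vertex 2.681 1.011 4.165
endloop
endfacet
facet normal -0.131 0.515 -0.847
outer loop
vertex 2.034 1.276 2.963
vertex 2.519 1.649 3.115
vertex 2.524 1.111 2.787
endloop
endfacet
facet normal -0.329 -0.944 -0.031
outer loop
vertex 2.034 1.276 2.963
vertex 2.524 1.111 2.787
vertex 2.681 1.011 4.165
endloop
endfacet
facet normal -0.132 0.515 -0.847
outer loop
vertex 2.524 1.111 2.787
vertex 2.519 1.649 3.115
vertex 3.01 1.351 2.857
endloop
endfacet
facet normal 0.453 -0.884 -0.116
outer loop
vertex 2.524 1.111 2.787
vertex 3.01 1.351 2.857
vertex 2.681 1.011 4.165
endloop
endfacet
facet normal -0.131 0.516 -0.846
outer loop
vertex 3.01 1.351 2.857
vertex 2.519 1.649 3.115
vertex 3.126 1.815 3.122
endloop
endfacet
facet normal 0.935 -0.320 0.152
outer loop
vertex 3.01 1.351 2.857
vertex 3.126 1.815 3.122
vertex 2.681 1.011 4.165
endloop
endfacet
facet normal -0.733 0.579 -0.356
outer loop
vertex -1.021 0.932 3.084
vertex -1.564 0.363 3.277
vertex -1.371 0.938 3.814
endloop
endfacet
facet normal -0.196 0.975 -0.102
outer loop
vertex -1.021 0.932 3.084
vertex -1.371 0.938 3.814
vertex -0.579 1.09 3.744
endloop
endfacet
facet normal 0.397 0.797 -0.456
outer loop
vertex -1.021 0.932 3.084
vertex -0.579 1.09 3.744
vertex -0.282 0.61 3.164
endloop
endfacet
facet normal 0.227 0.290 -0.930
outer loop
vertex -1.021 0.932 3.084
vertex -0.282 0.61 3.164
vertex -0.89 0.16 2.875
endloop
endfacet
facet normal -0.471 0.155 -0.868
outer loop
vertex -1.021 0.932 3.084
vertex -0.89 0.16 2.875
vertex -1.564 0.363 3.277
endloop
endfacet
facet normal -0.103 0.806 0.584
outer loop
vertex -0.579 1.09 3.744
vertex -1.371 0.938 3.814
vertex -0.85 0.62 4.345
endloop
endfacet
facet normal -0.971 0.164 0.173
outer loop
vertex -1.371 0.938 3.814
vertex -1.564 0.363 3.277
vertex -1.458 0.17 4.056
endloop
endfacet
facet normal -0.547 -0.521 -0.655
outer loop
vertex -1.564 0.363 3.277
vertex -0.89 0.16 2.875
vertex -1.161 -0.31 3.476
endloop
endfacet
facet normal 0.583 -0.304 -0.754
outer loop
vertex -0.89 0.16 2.875
vertex -0.282 0.61 3.164
vertex -0.369 -0.158 3.406
endloop
endfacet
facet normal 0.856 0.516 0.011
outer loop
vertex -0.282 0.61 3.164
vertex -0.579 1.09 3.744
vertex -0.176 0.417 3.943
endloop
endfacet
facet normal -0.227 -0.290 0.930
outer loop
vertex -0.719 -0.152 4.136
vertex -0.85 0.62 4.345
vertex -1.458 0.17 4.056
endloop
endfacet
facet normal -0.397 -0.797 0.456
outer loop
vertex -0.719 -0.152 4.136
vertex -1.458 0.17 4.056
vertex -1.161 -0.31 3.476
endloop
endfacet
facet normal 0.196 -0.975 0.102
outer loop
vertex -0.719 -0.152 4.136
vertex -1.161 -0.31 3.476
vertex -0.369 -0.158 3.406
endloop
endfacet
facet normal 0.733 -0.579 0.356
outer loop
vertex -0.719 -0.152 4.136
vertex -0.369 -0.158 3.406
vertex -0.176 0.417 3.943
endloop
endfacet
facet normal 0.471 -0.155 0.868
outer loop
vertex -0.719 -0.152 4.136
vertex -0.176 0.417 3.943
vertex -0.85 0.62 4.345
endloop
endfacet
facet normal -0.583 0.304 0.754
outer loop
vertex -1.458 0.17 4.056
vertex -0.85 0.62 4.345
vertex -1.371 0.938 3.814
endloop
endfacet
facet normal -0.856 -0.516 -0.011
outer loop
vertex -1.161 -0.31 3.476
vertex -1.458 0.17 4.056
vertex -1.564 0.363 3.277
endloop
endfacet
facet normal 0.103 -0.806 -0.584
outer loop
vertex -0.369 -0.158 3.406
vertex -1.161 -0.31 3.476
vertex -0.89 0.16 2.875
endloop
endfacet
facet normal 0.971 -0.164 -0.173
outer loop
vertex -0.176 0.417 3.943
vertex -0.369 -0.158 3.406
vertex -0.282 0.61 3.164
endloop
endfacet
facet normal 0.547 0.521 0.655
outer loop
vertex -0.85 0.62 4.345
vertex -0.176 0.417 3.943
vertex -0.579 1.09 3.744
endloop
endfacet

endsolid
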